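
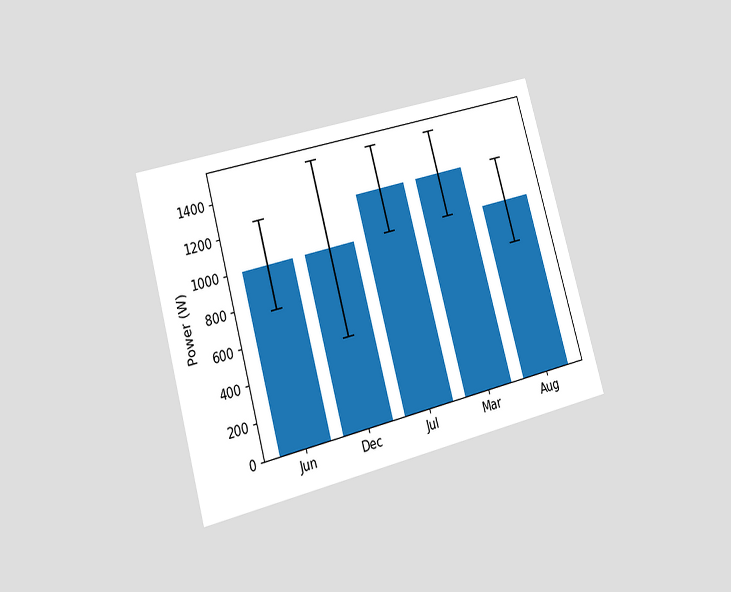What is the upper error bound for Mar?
1500W

The chart is tilted about 16° counter-clockwise and viewed at a slight angle. The Mar bar's upper whisker reaches 1500W.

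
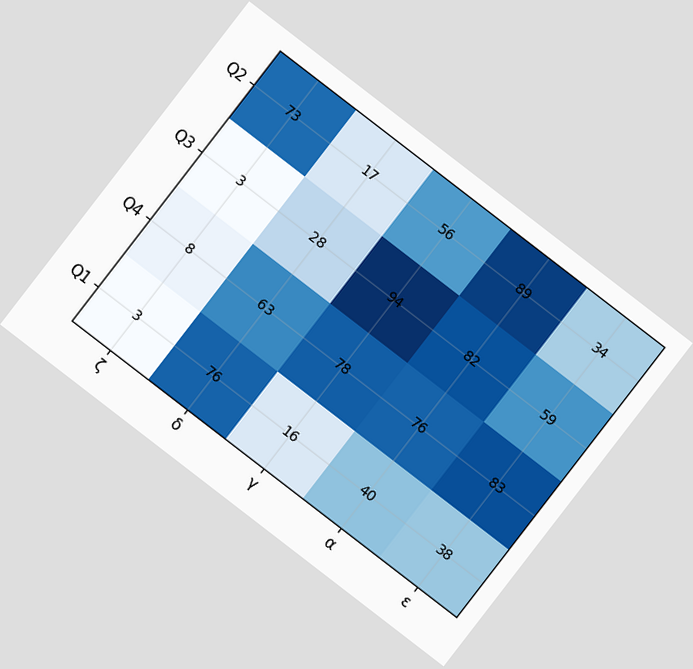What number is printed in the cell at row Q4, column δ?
63

The chart is tilted about 38° clockwise. The (Q4, δ) cell reads 63.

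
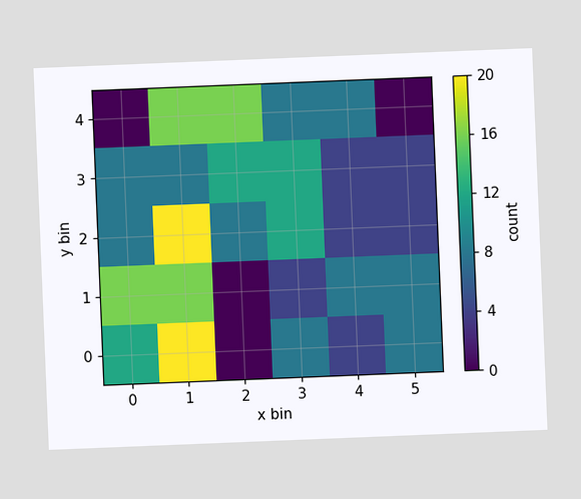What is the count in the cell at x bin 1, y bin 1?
16

The chart is tilted about 2° counter-clockwise. Matching the cell (1, 1) against the colorbar gives 16.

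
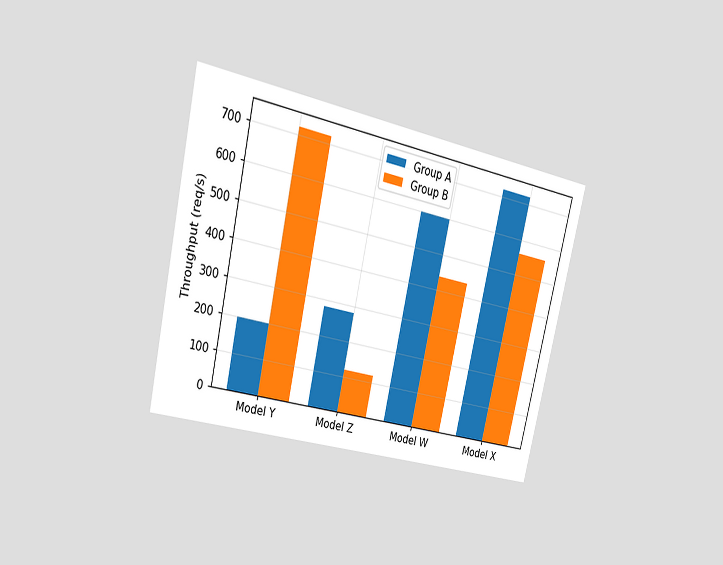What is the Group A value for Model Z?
280req/s

The chart is tilted about 13° clockwise and viewed at a slight angle. The Group A bar at Model Z reaches 280req/s on the y-axis.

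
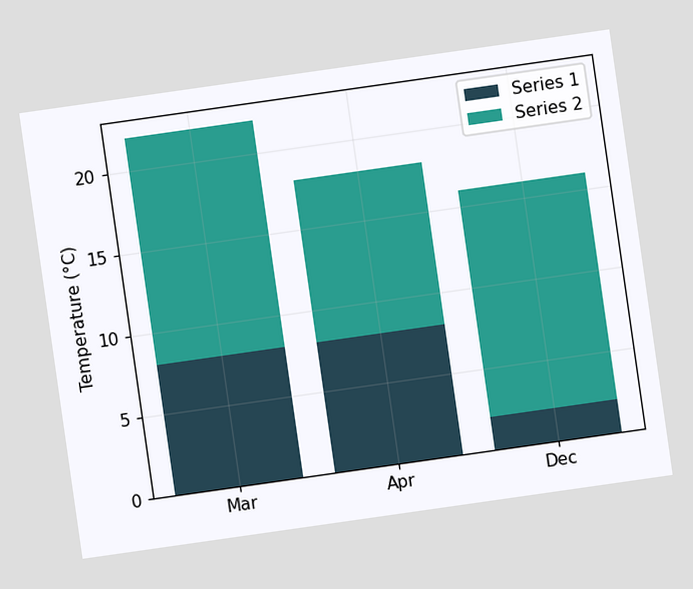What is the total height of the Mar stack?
22°C

The chart is tilted about 8° counter-clockwise. The Mar stack's top reaches 22°C on the y-axis.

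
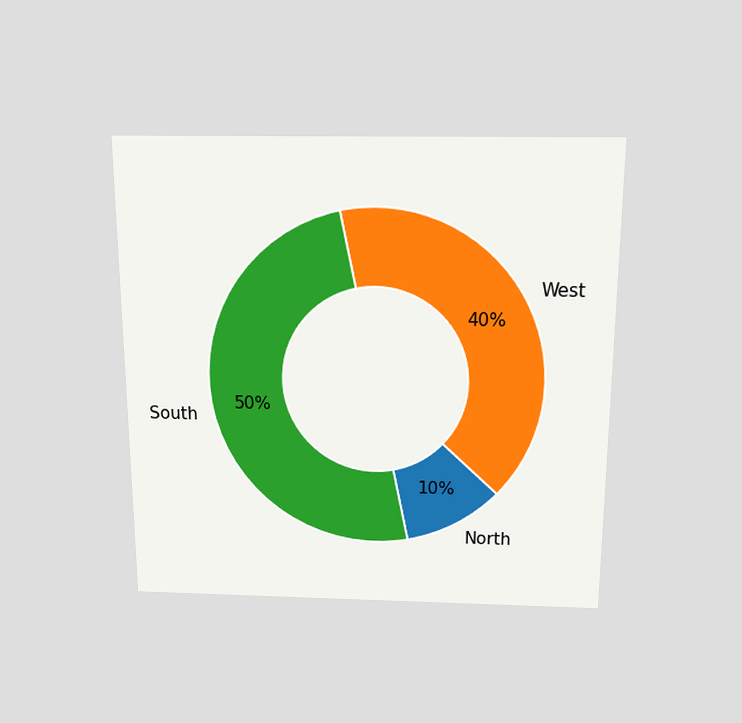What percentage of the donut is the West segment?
40%

The chart is viewed slightly from above. The West segment takes up 40% of the ring.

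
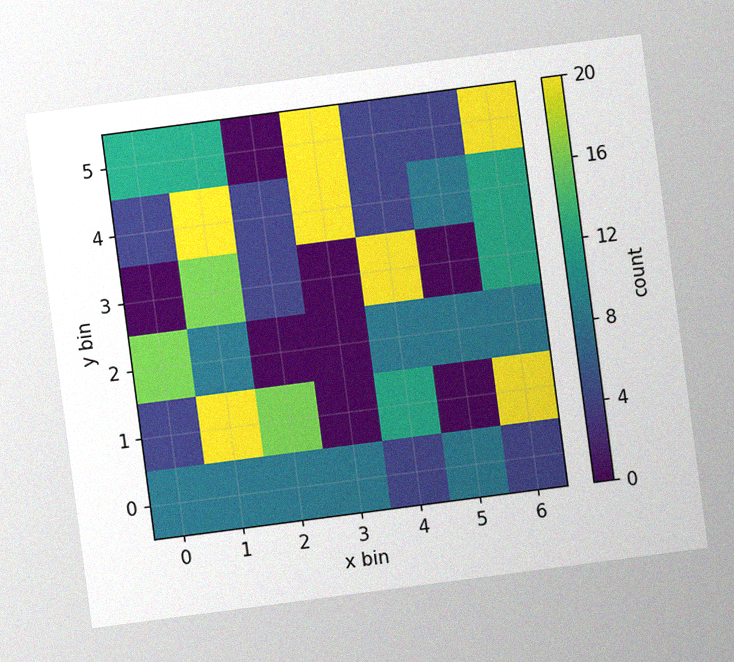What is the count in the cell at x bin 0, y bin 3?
0

The chart is tilted about 7° counter-clockwise, with some photo noise. Matching the cell (0, 3) against the colorbar gives 0.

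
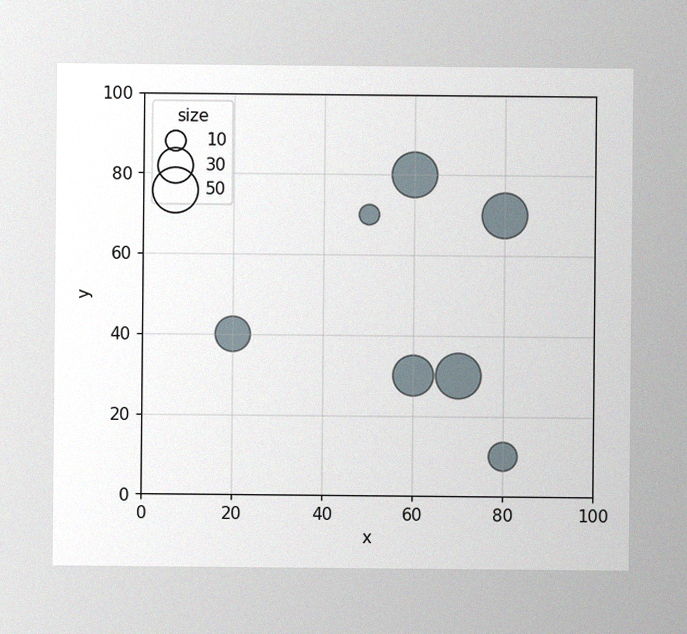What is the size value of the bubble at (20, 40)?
The image has some photo noise and uneven lighting. Matching the bubble at (20, 40) against the size legend gives 30.

30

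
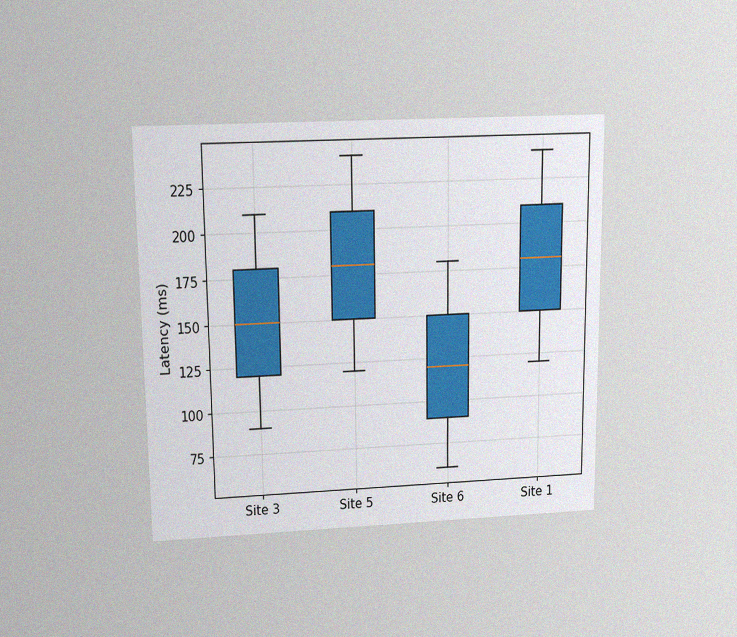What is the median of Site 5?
180ms

The chart is viewed slightly from above, with some photo noise. The median line in the Site 5 box sits at 180ms.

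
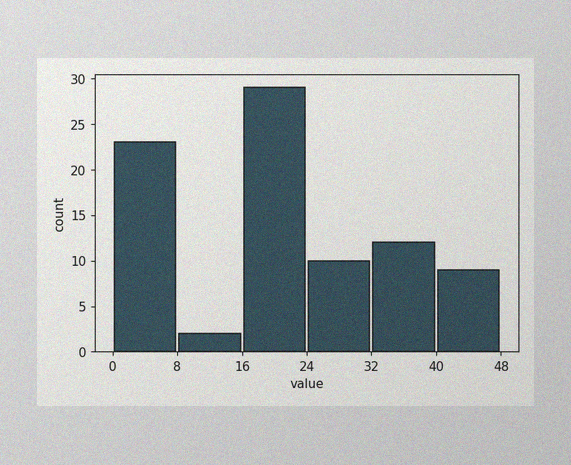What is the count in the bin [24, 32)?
10

The image has some photo noise and uneven lighting. The [24, 32) bin has height 10.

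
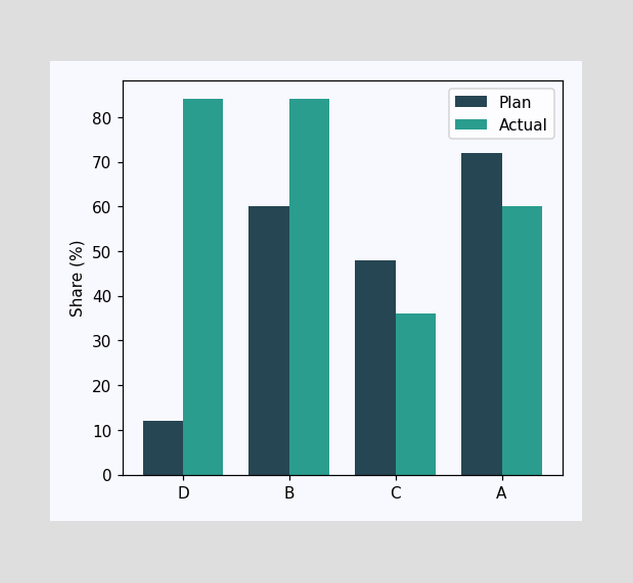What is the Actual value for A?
The Actual bar at A reaches 60% on the y-axis.

60%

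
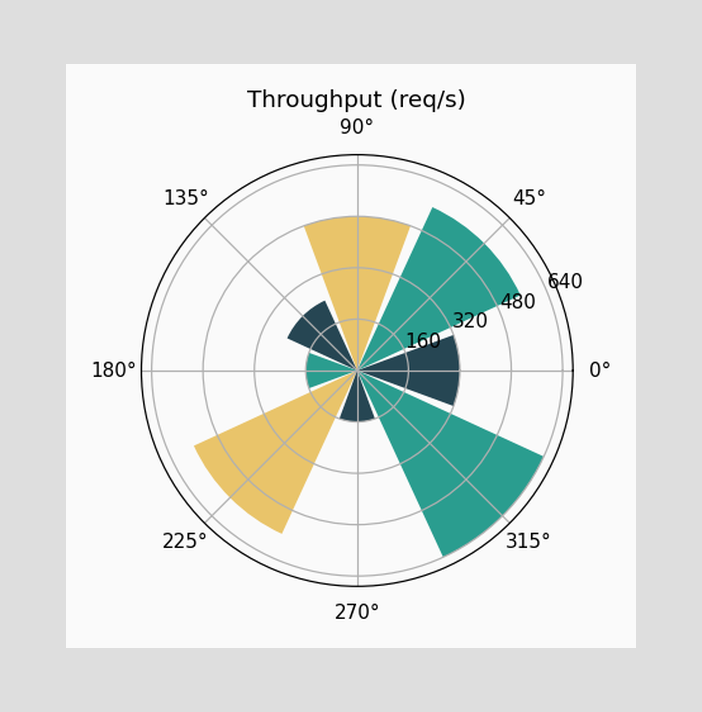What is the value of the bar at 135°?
The bar at 135° reaches 240req/s on the radial axis.

240req/s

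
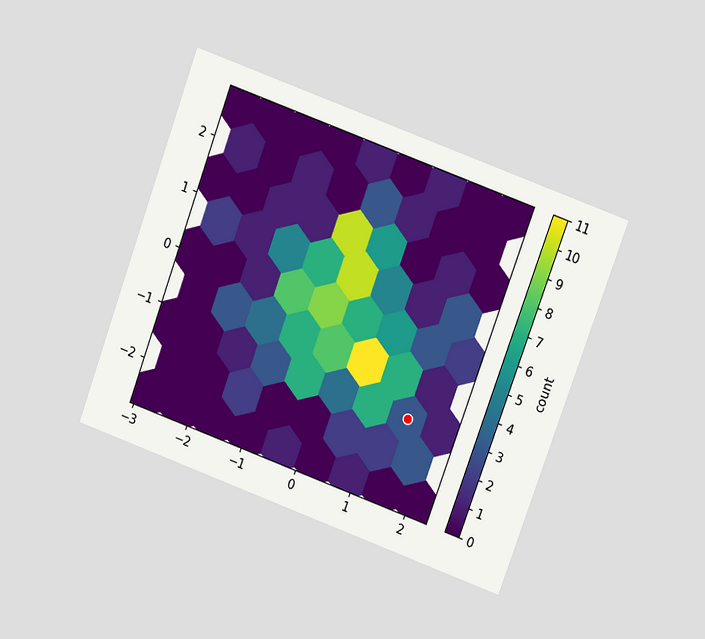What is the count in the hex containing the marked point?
The chart is tilted about 20° clockwise and viewed at a slight angle. The marked hex reads 3 on the colorbar.

3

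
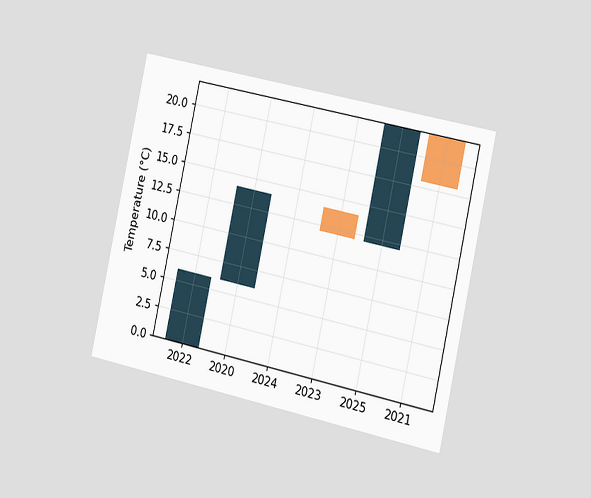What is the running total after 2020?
The chart is tilted about 12° clockwise and viewed slightly from the right. After 2020 the running total reaches 14°C.

14°C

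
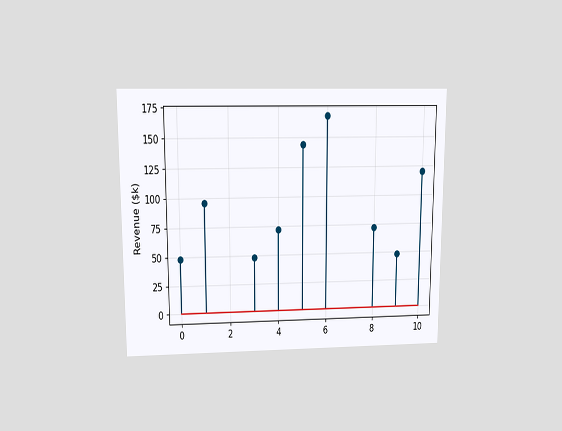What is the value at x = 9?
$48k

The chart is viewed slightly from above. The stem at x=9 reaches $48k.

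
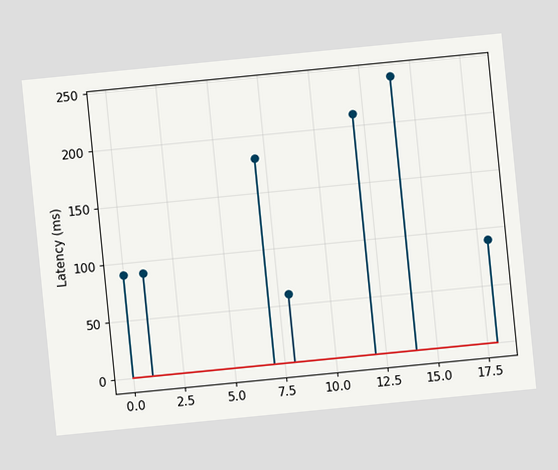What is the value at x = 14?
240ms

The chart is tilted about 6° counter-clockwise. The stem at x=14 reaches 240ms.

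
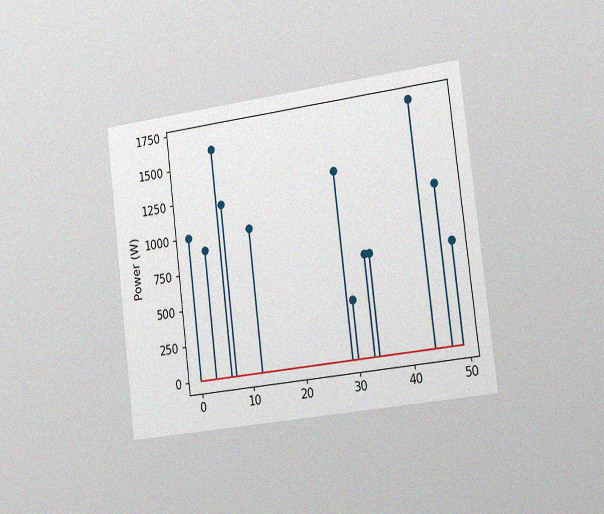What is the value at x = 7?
The chart is tilted about 7° counter-clockwise and viewed slightly from the right, with some photo noise. The stem at x=7 reaches 1200W.

1200W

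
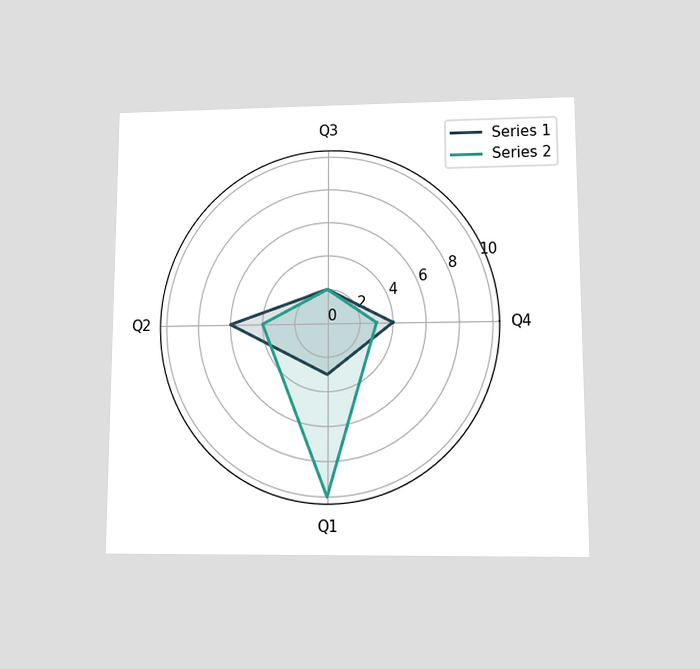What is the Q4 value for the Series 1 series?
The chart is viewed at a slight angle. On the Q4 axis, Series 1 reaches 4.

4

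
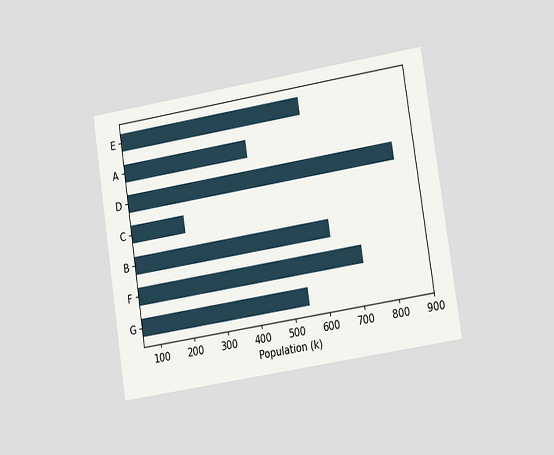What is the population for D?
840k

The chart is tilted about 9° counter-clockwise and viewed slightly from the right. Reading along the chart's x-axis, the D bar reaches 840k.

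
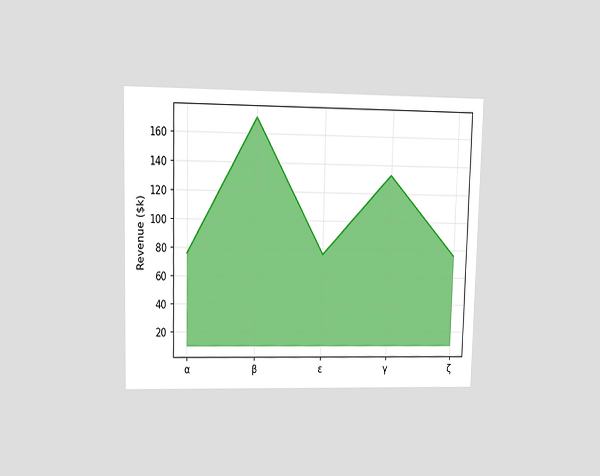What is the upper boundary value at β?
The chart is viewed at a slight angle. At β the upper boundary is at $171k.

$171k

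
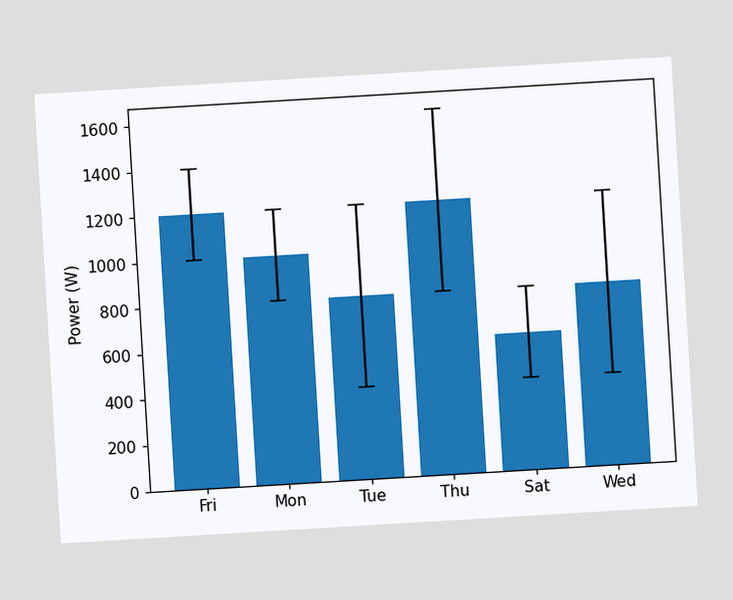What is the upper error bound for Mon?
1200W

The chart is tilted about 3° counter-clockwise. The Mon bar's upper whisker reaches 1200W.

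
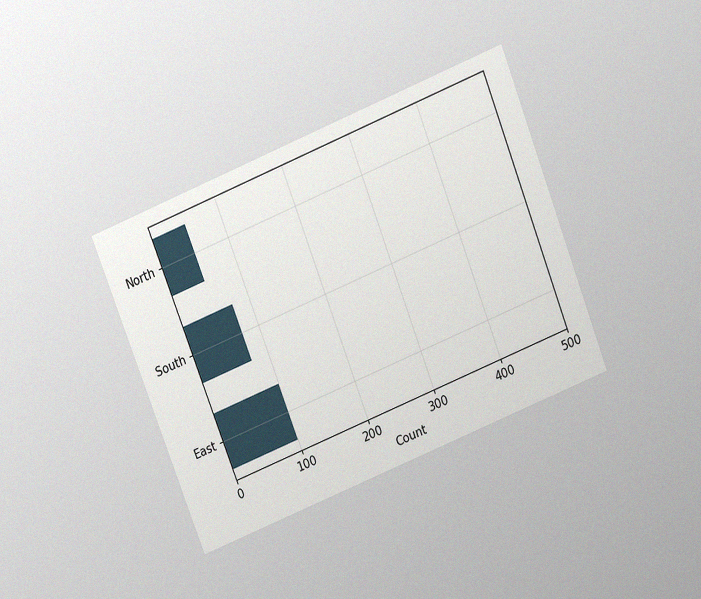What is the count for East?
100

The chart is tilted about 22° counter-clockwise and viewed slightly from above, with some photo noise. Reading along the chart's x-axis, the East bar reaches 100.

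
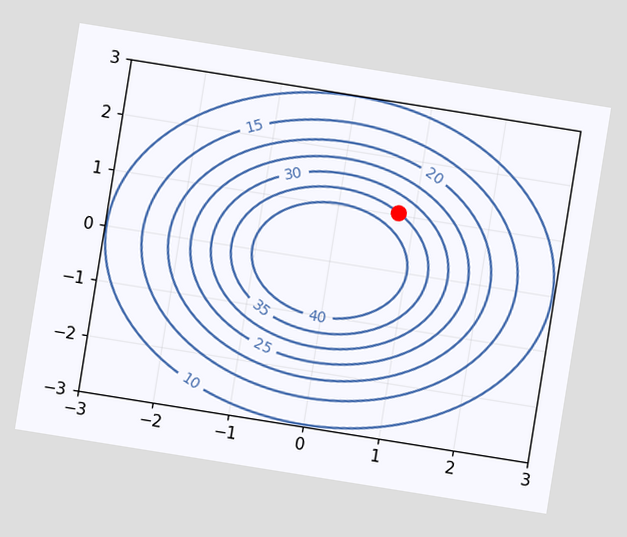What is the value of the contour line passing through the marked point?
The chart is tilted about 9° clockwise. The marked point sits on the contour labelled 35.

35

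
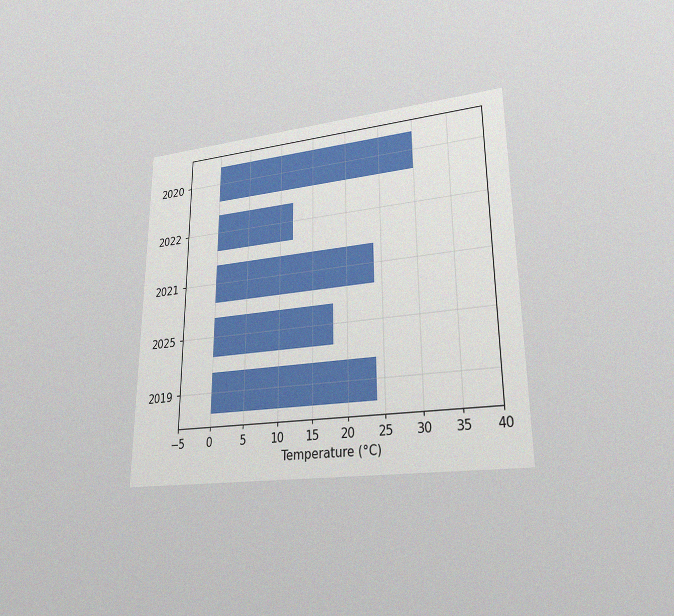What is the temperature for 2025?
18°C

The chart is viewed at a slight angle, with some photo noise. Reading along the chart's x-axis, the 2025 bar reaches 18°C.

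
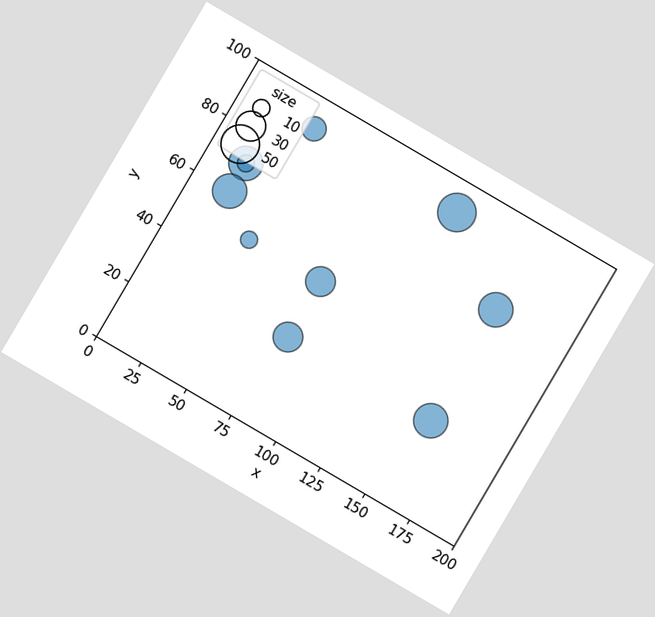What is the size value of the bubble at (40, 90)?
20

The chart is tilted about 30° clockwise. Matching the bubble at (40, 90) against the size legend gives 20.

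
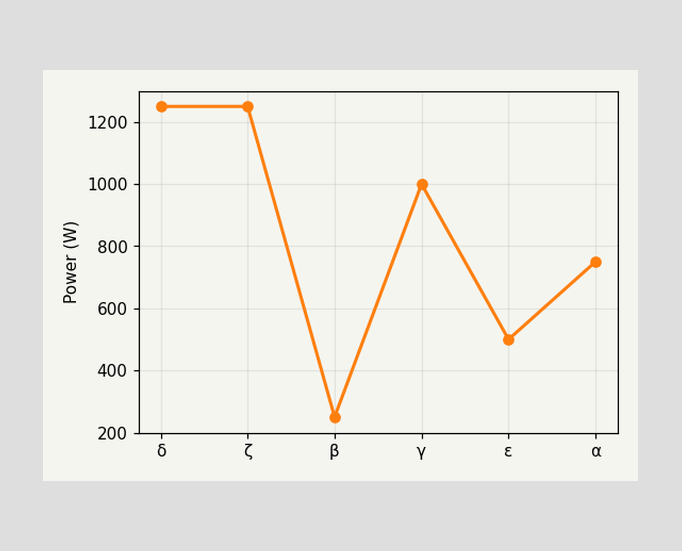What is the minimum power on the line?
The lowest point is at β, and reading across to the y-axis gives 250W.

250W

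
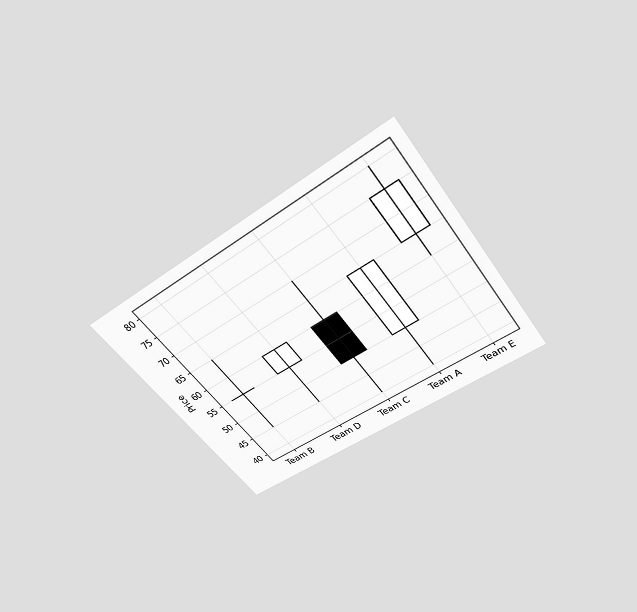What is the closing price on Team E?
The chart is tilted about 36° counter-clockwise and viewed slightly from above. The Team E candle closes at 75.

75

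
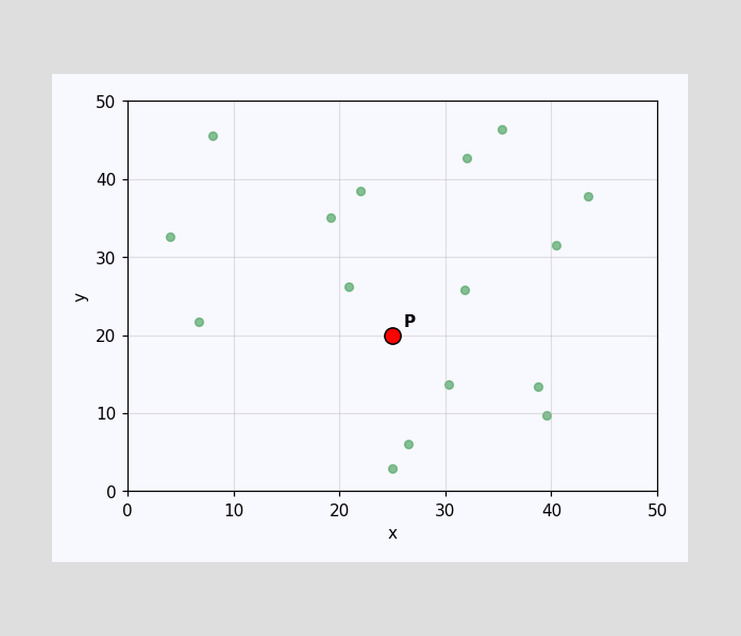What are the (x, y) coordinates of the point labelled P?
(25, 20)

Following the gridlines from P to each axis, P sits at (25, 20).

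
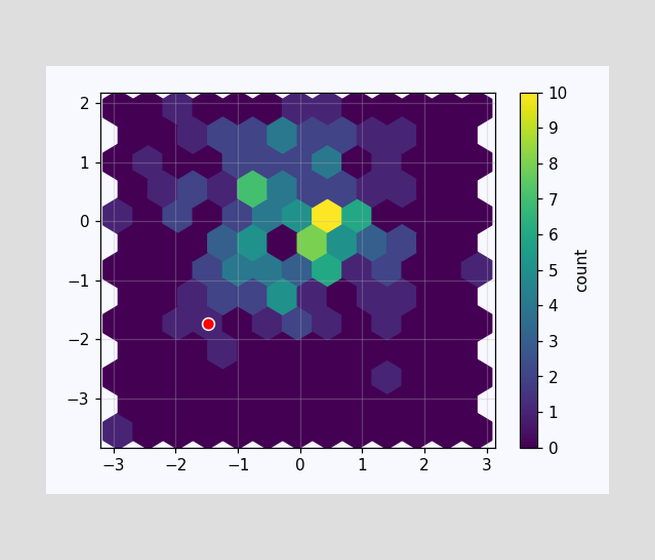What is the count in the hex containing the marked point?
The marked hex reads 1 on the colorbar.

1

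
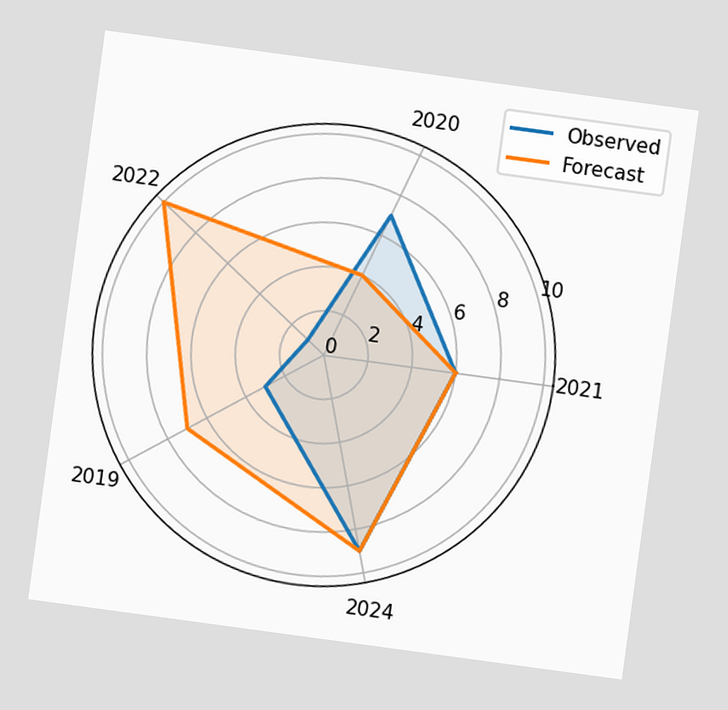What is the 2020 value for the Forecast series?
The chart is tilted about 8° clockwise. On the 2020 axis, Forecast reaches 4.

4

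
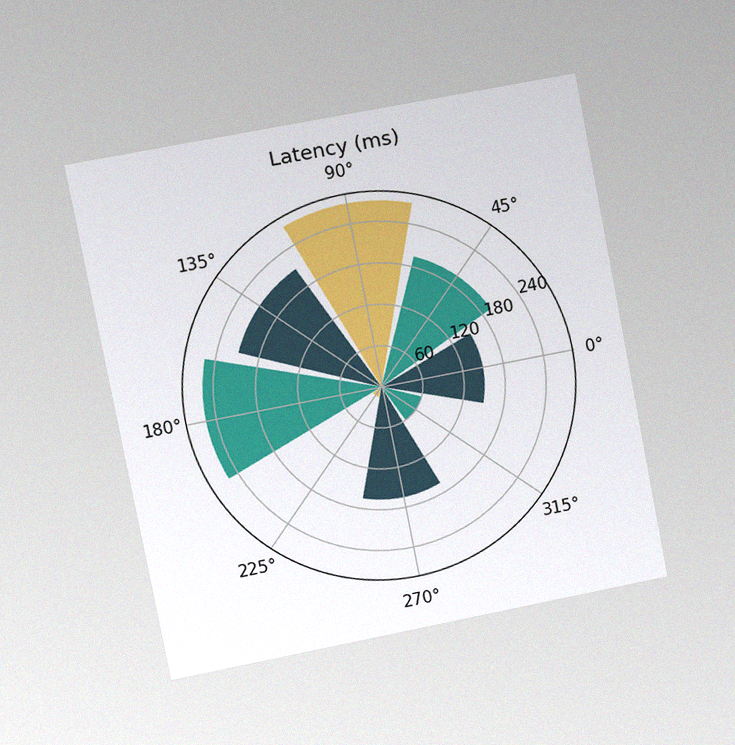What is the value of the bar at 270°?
165ms

The chart is tilted about 11° counter-clockwise and viewed at a slight angle, with some photo noise. The bar at 270° reaches 165ms on the radial axis.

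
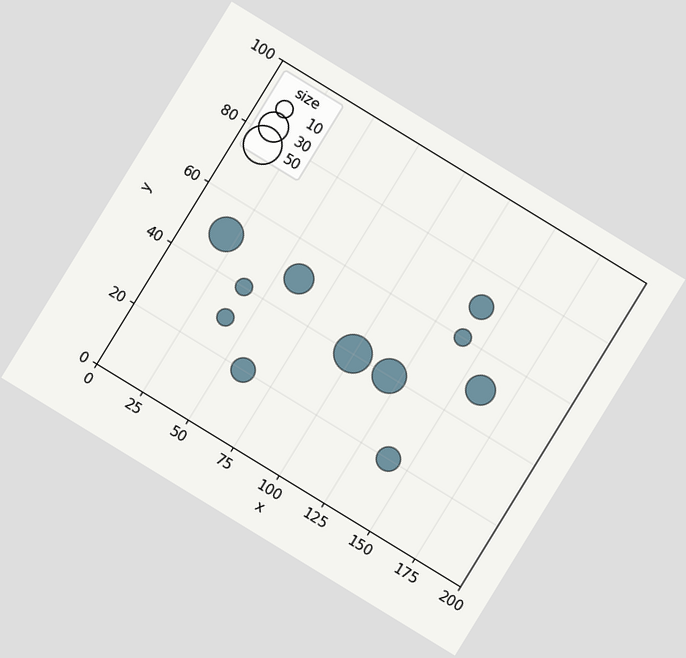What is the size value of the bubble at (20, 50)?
40

The chart is tilted about 32° clockwise. Matching the bubble at (20, 50) against the size legend gives 40.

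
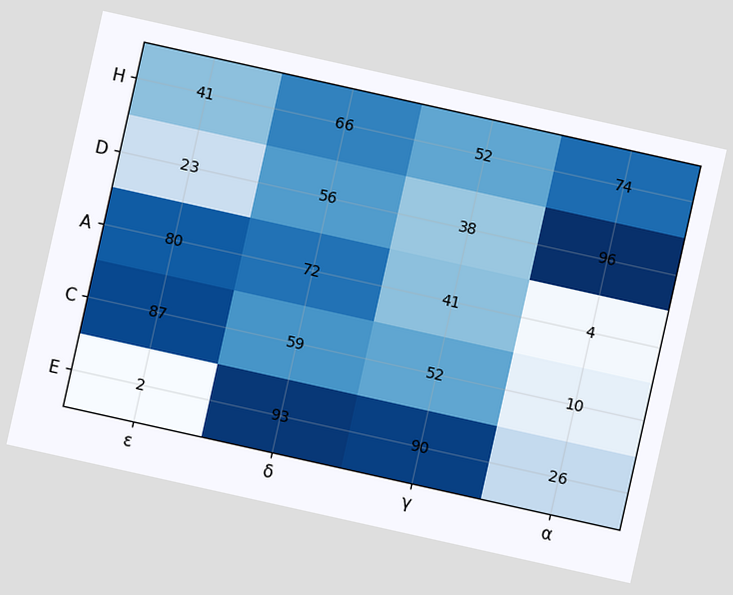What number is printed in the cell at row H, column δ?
The chart is tilted about 13° clockwise. The (H, δ) cell reads 66.

66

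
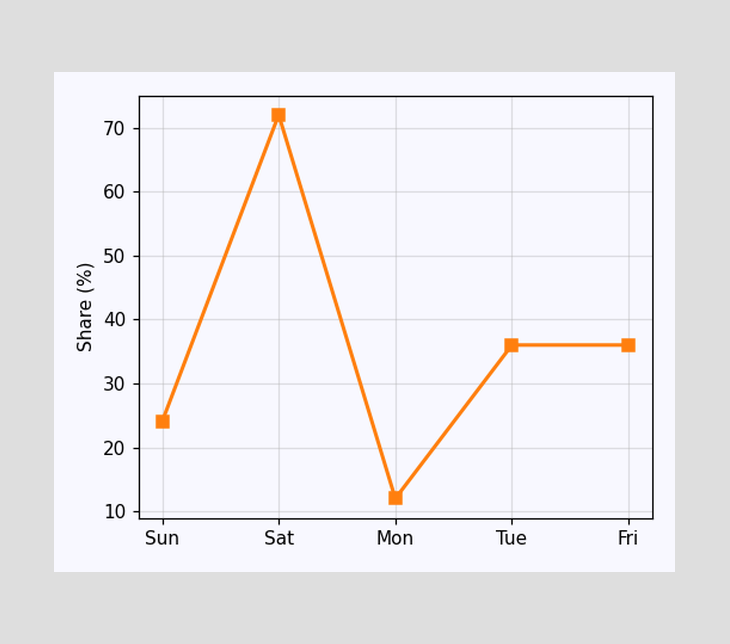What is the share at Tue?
36%

At Tue, the line is at 36%.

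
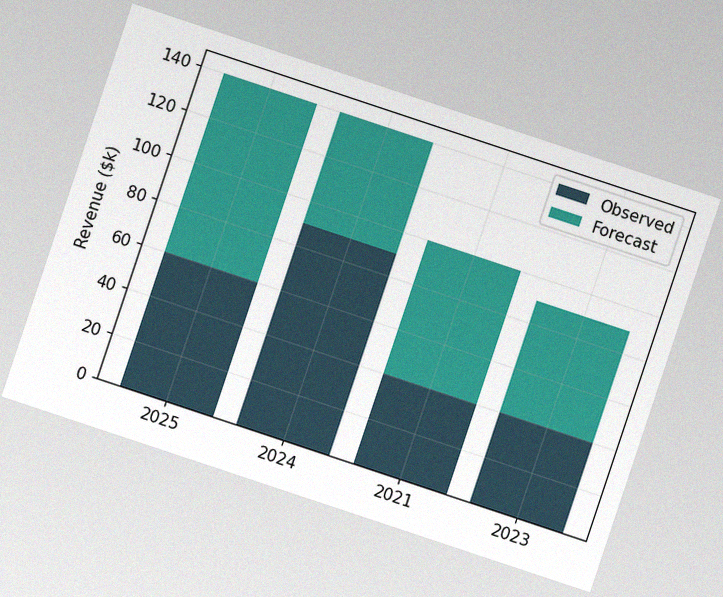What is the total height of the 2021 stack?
The chart is tilted about 18° clockwise, with some photo noise. The 2021 stack's top reaches $100k on the y-axis.

$100k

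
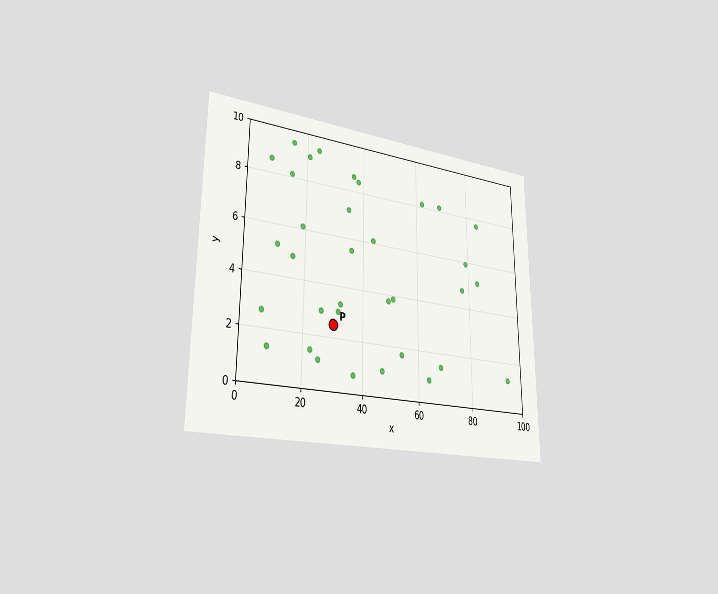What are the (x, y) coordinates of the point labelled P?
(30, 2.5)

The chart is viewed slightly from the left. Following the gridlines from P to each axis, P sits at (30, 2.5).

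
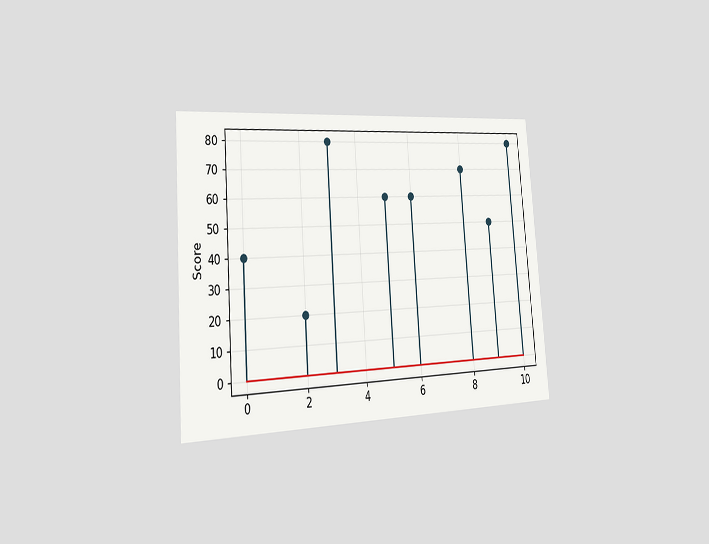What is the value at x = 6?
The chart is tilted about 4° counter-clockwise and viewed slightly from the left. The stem at x=6 reaches 60.

60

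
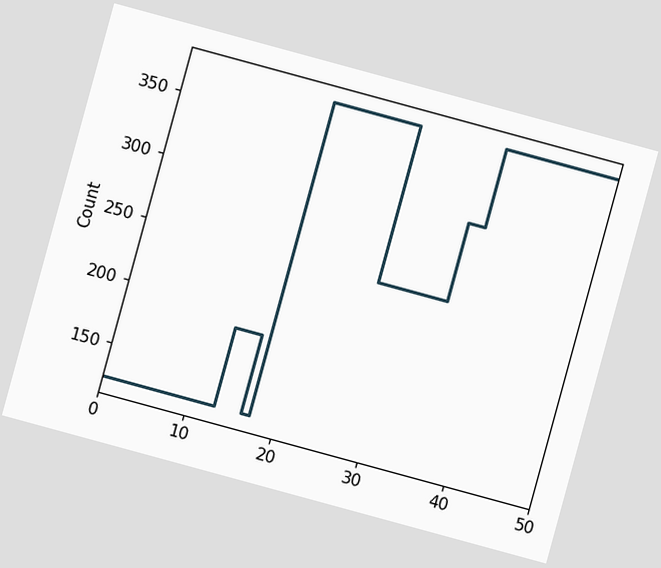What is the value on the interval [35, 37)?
310

The chart is tilted about 15° clockwise. On [35, 37) the step sits at 310.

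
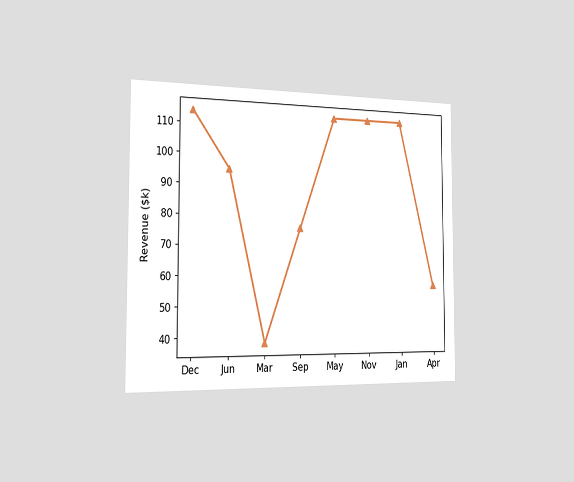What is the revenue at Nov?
The chart is viewed slightly from the left. At Nov, the line is at $114k.

$114k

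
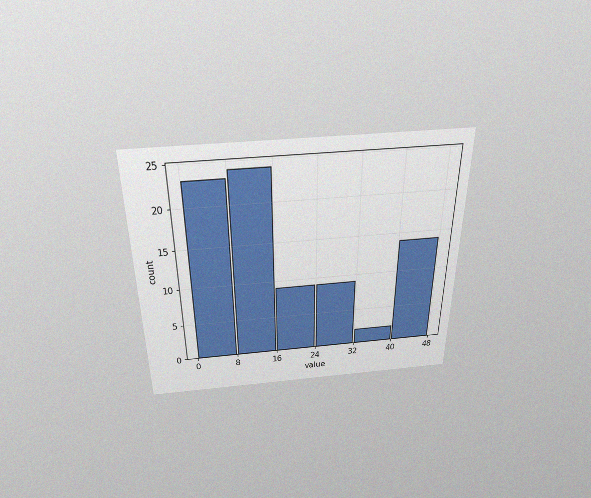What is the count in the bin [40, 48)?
14

The chart is viewed slightly from above, with some photo noise. The [40, 48) bin has height 14.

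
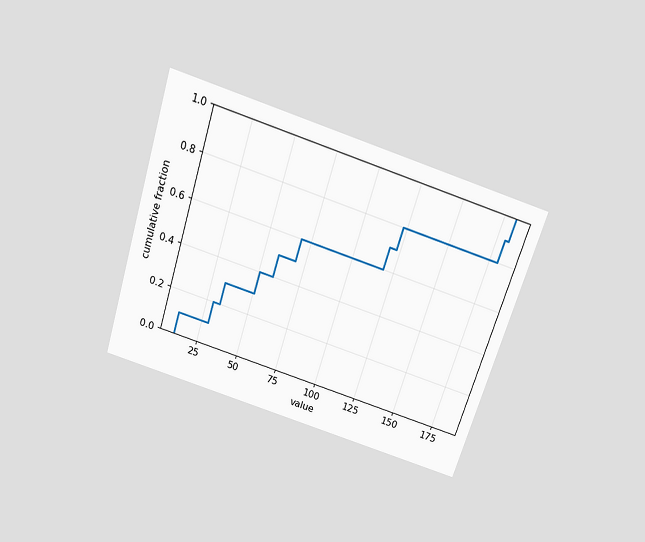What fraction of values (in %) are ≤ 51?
40%

The chart is tilted about 17° clockwise and viewed slightly from above. At x=51 the ECDF step is at 40%.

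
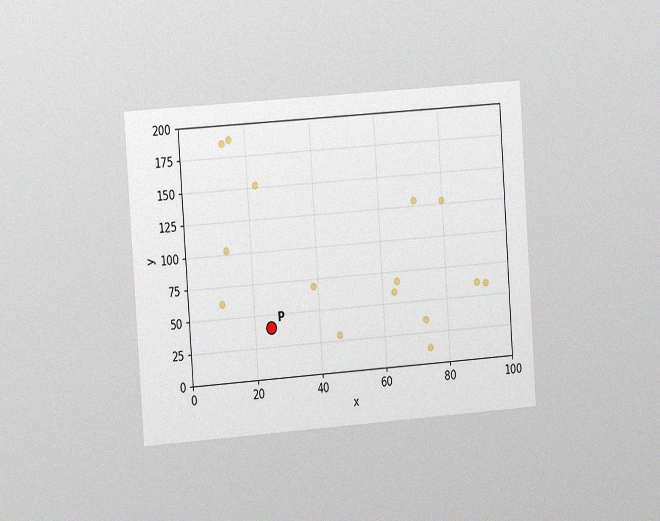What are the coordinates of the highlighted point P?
(25, 40)

The chart is tilted about 4° counter-clockwise and viewed slightly from the left, with some photo noise. Following the gridlines from P to each axis, P sits at (25, 40).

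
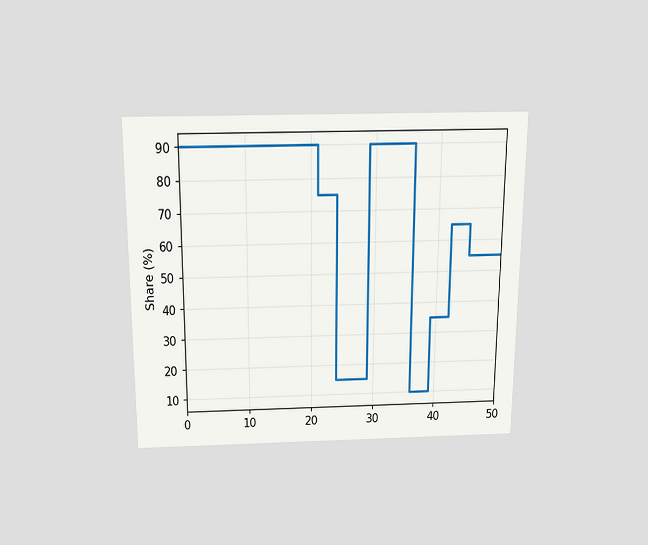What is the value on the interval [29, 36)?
The chart is viewed slightly from above. On [29, 36) the step sits at 90%.

90%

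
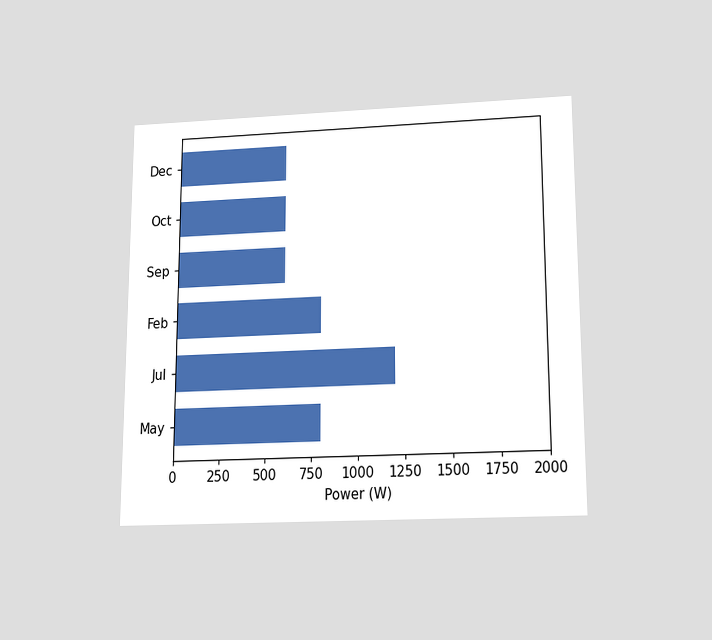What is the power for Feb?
The chart is viewed slightly from below. Reading along the chart's x-axis, the Feb bar reaches 800W.

800W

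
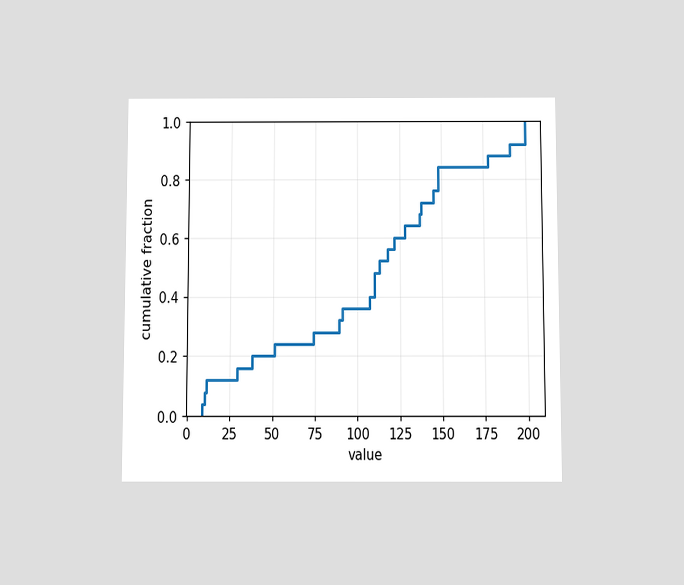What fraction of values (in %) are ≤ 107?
The chart is viewed slightly from below. At x=107 the ECDF step is at 40%.

40%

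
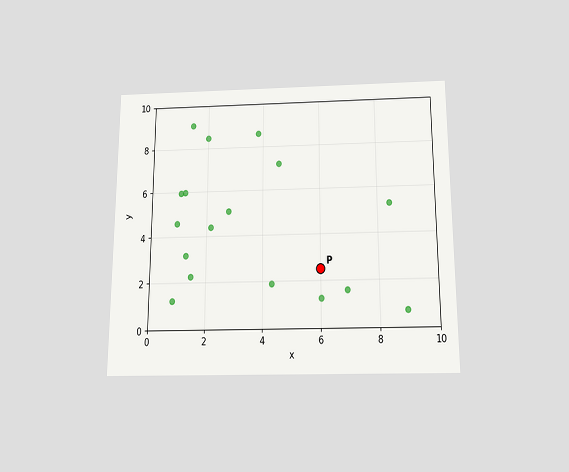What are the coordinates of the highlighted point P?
(6, 2.5)

The chart is viewed slightly from below. Following the gridlines from P to each axis, P sits at (6, 2.5).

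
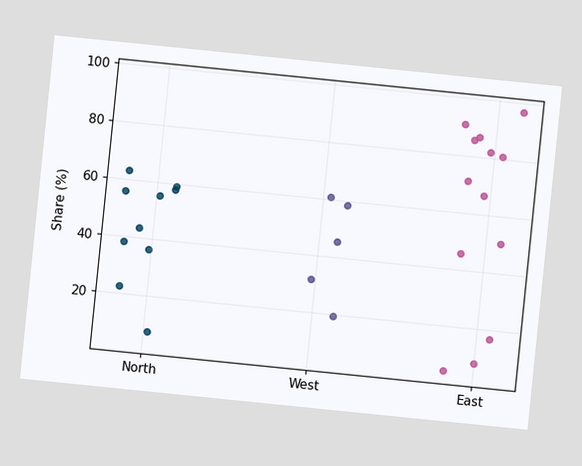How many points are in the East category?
The chart is tilted about 6° clockwise. Counting the markers in the East column gives 13.

13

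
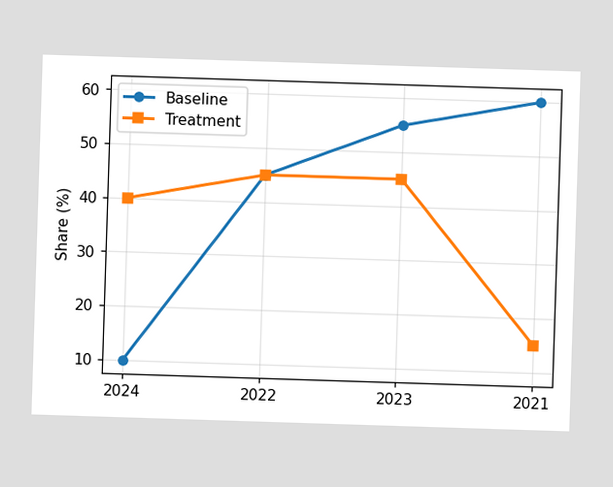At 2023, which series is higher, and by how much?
Baseline, by 10%

At 2023, Baseline sits above the other line by 10%.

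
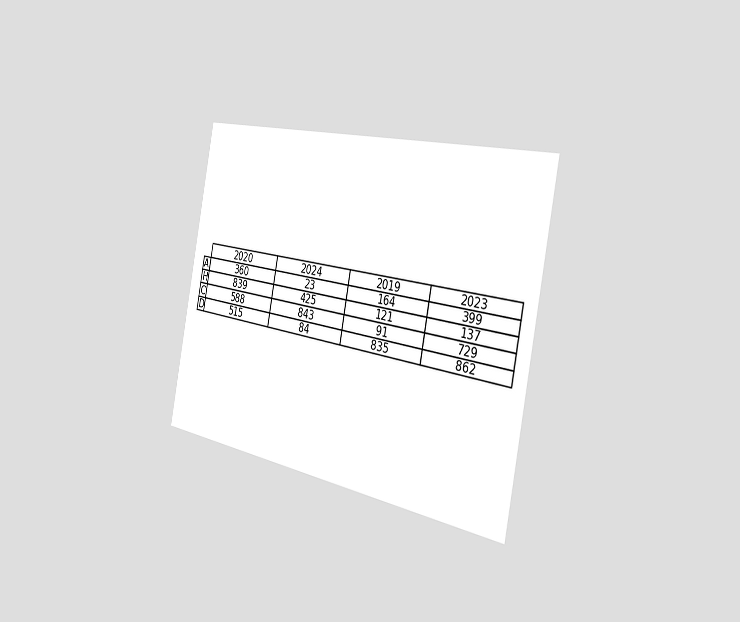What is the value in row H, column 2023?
137

The chart is tilted about 11° clockwise and viewed slightly from the right. The (H, 2023) cell reads 137.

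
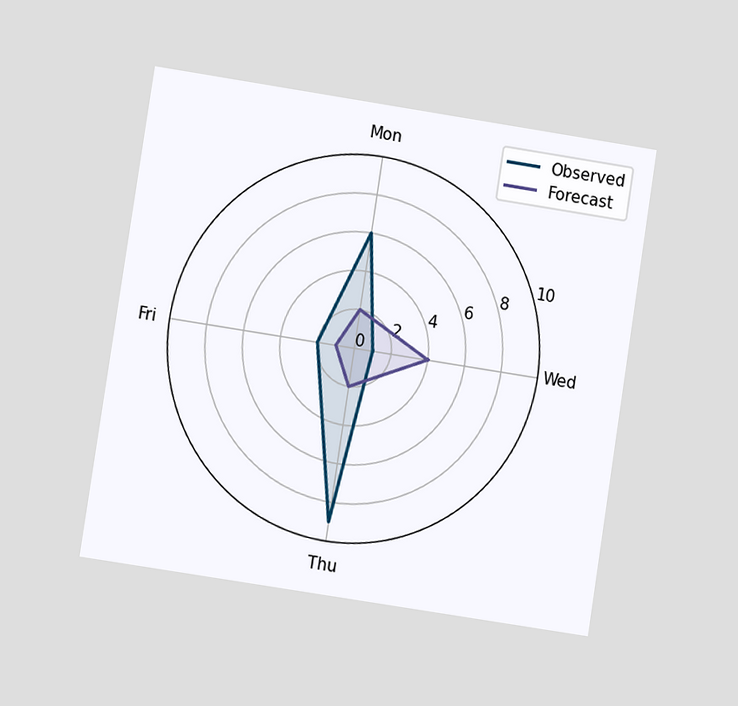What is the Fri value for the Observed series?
2

The chart is tilted about 9° clockwise and viewed at a slight angle. On the Fri axis, Observed reaches 2.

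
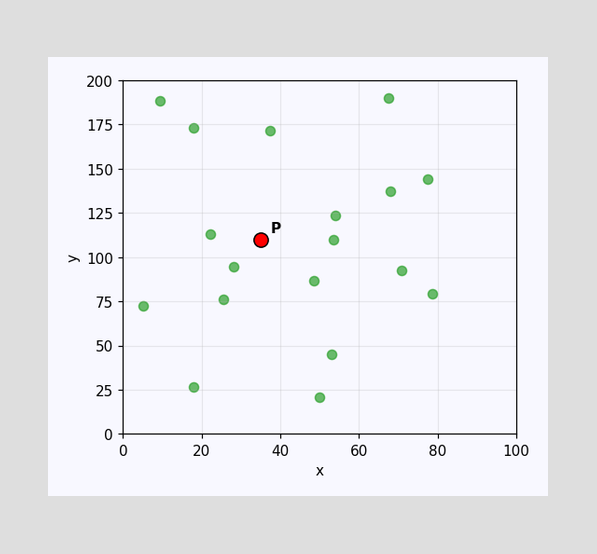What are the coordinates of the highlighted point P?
Following the gridlines from P to each axis, P sits at (35, 110).

(35, 110)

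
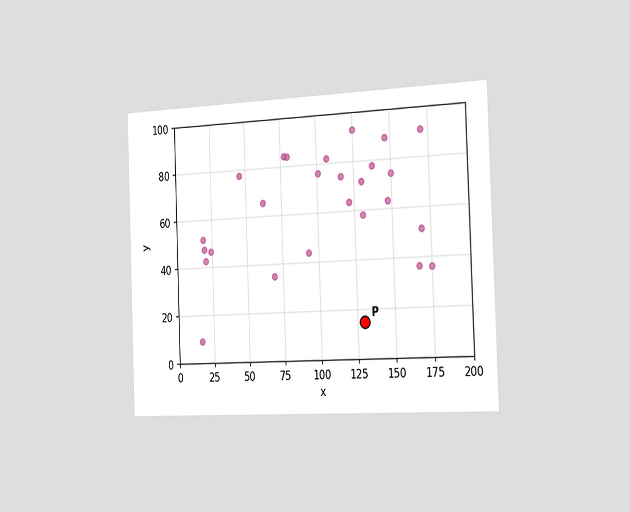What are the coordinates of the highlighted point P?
The chart is tilted about 2° counter-clockwise and viewed slightly from the right. Following the gridlines from P to each axis, P sits at (130, 15).

(130, 15)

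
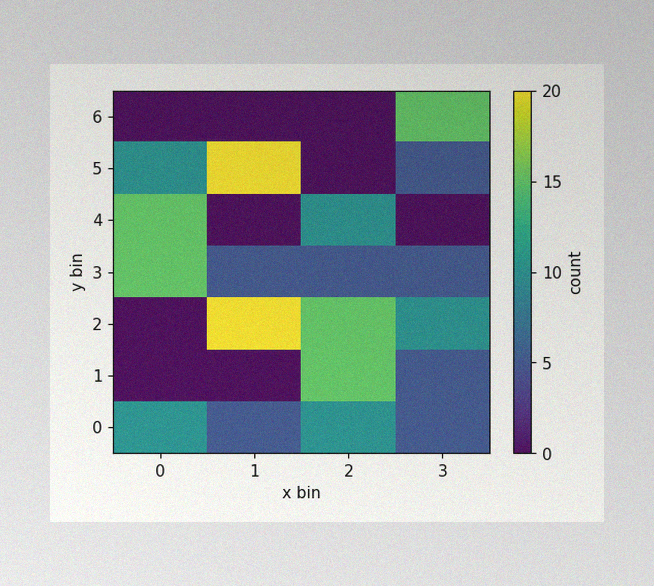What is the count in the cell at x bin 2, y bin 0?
10

The image has some photo noise and uneven lighting. Matching the cell (2, 0) against the colorbar gives 10.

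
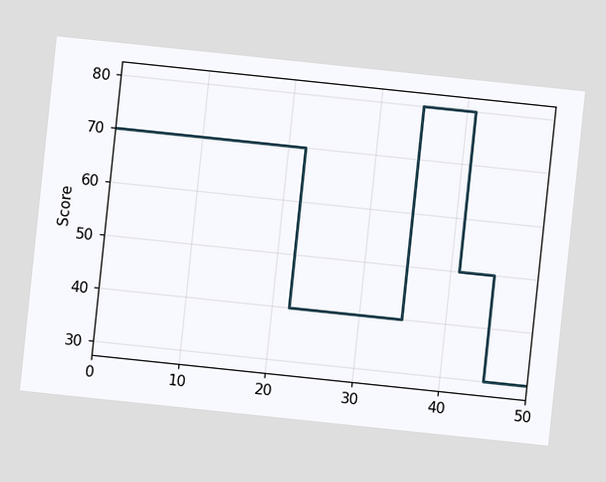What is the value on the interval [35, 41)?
80

The chart is tilted about 6° clockwise. On [35, 41) the step sits at 80.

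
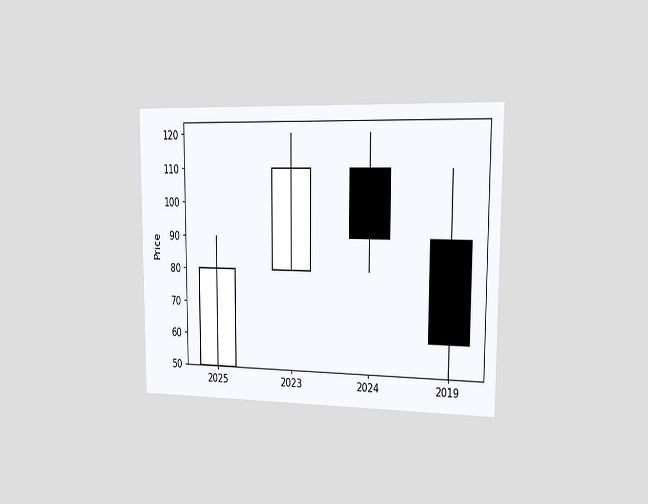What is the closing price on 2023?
The chart is viewed slightly from the right. The 2023 candle closes at 110.

110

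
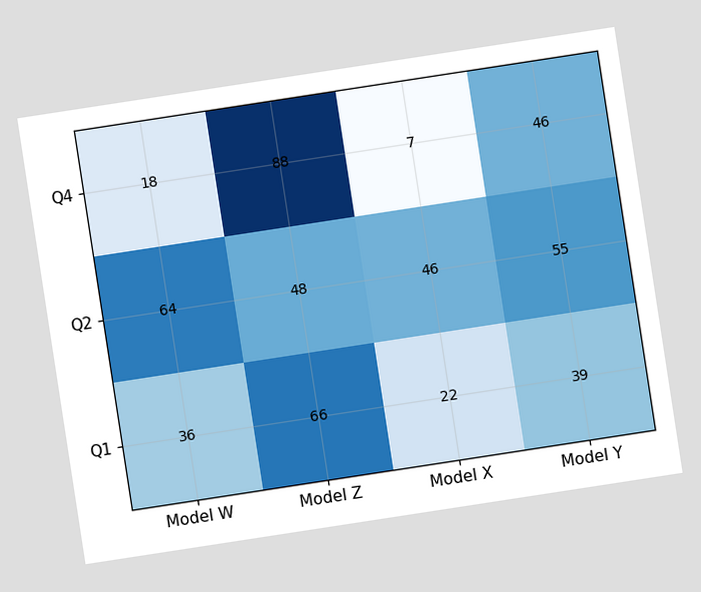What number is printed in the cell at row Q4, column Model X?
7

The chart is tilted about 9° counter-clockwise. The (Q4, Model X) cell reads 7.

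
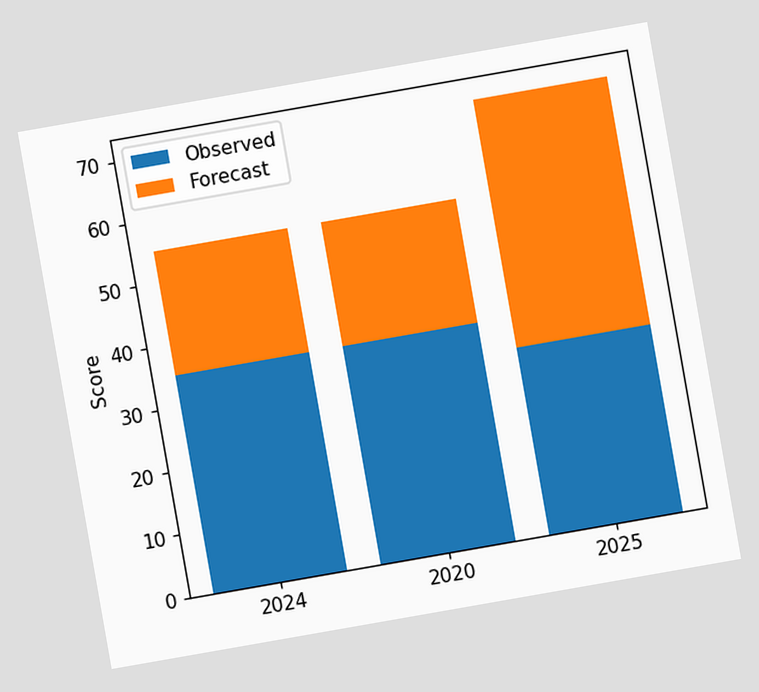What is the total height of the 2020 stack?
55

The chart is tilted about 10° counter-clockwise. The 2020 stack's top reaches 55 on the y-axis.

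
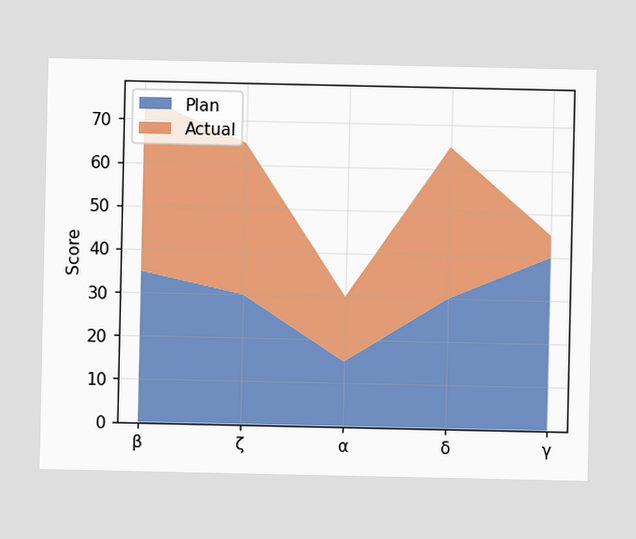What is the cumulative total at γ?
45

The stacked total at γ reaches 45.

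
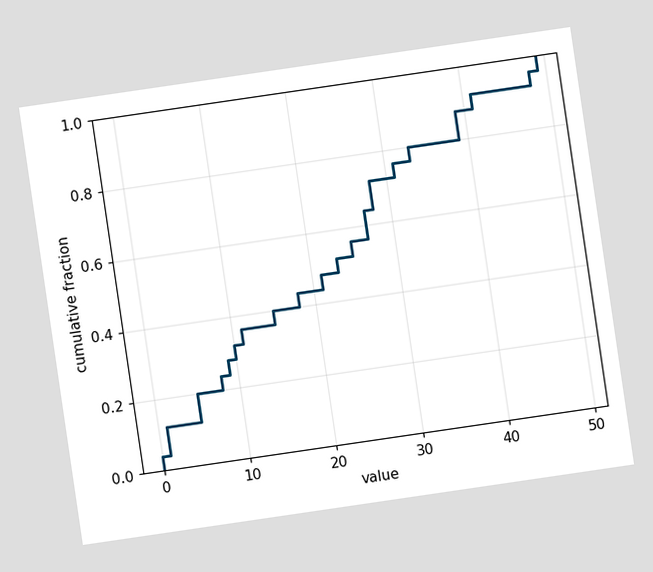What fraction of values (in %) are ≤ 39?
The chart is tilted about 8° counter-clockwise. At x=39 the ECDF step is at 88%.

88%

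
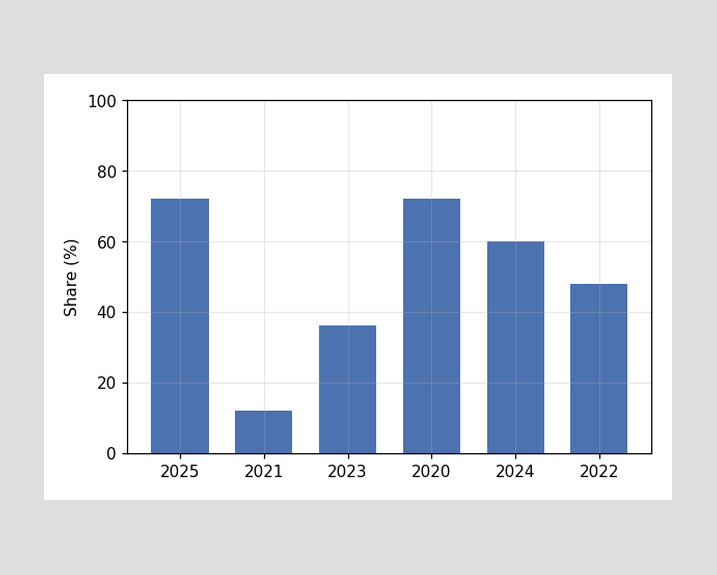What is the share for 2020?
72%

Reading along the chart's y-axis, the 2020 bar reaches 72%.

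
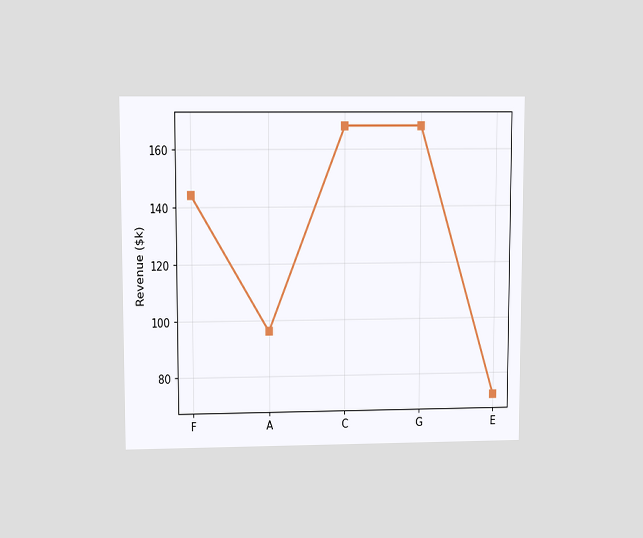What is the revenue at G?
The chart is viewed at a slight angle. At G, the line is at $168k.

$168k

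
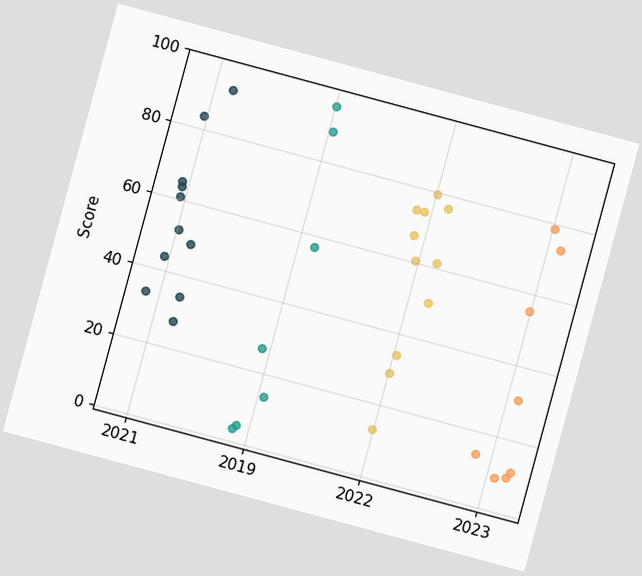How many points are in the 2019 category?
7

The chart is tilted about 15° clockwise. Counting the markers in the 2019 column gives 7.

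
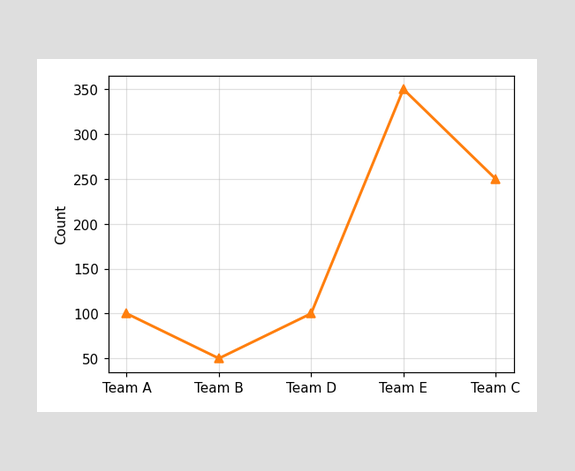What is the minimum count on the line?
50

The lowest point is at Team B, and reading across to the y-axis gives 50.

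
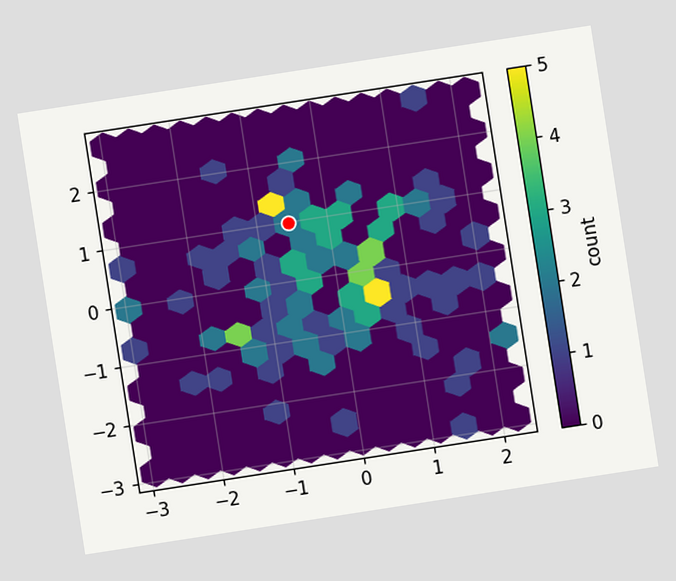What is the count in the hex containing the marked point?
2

The chart is tilted about 9° counter-clockwise. The marked hex reads 2 on the colorbar.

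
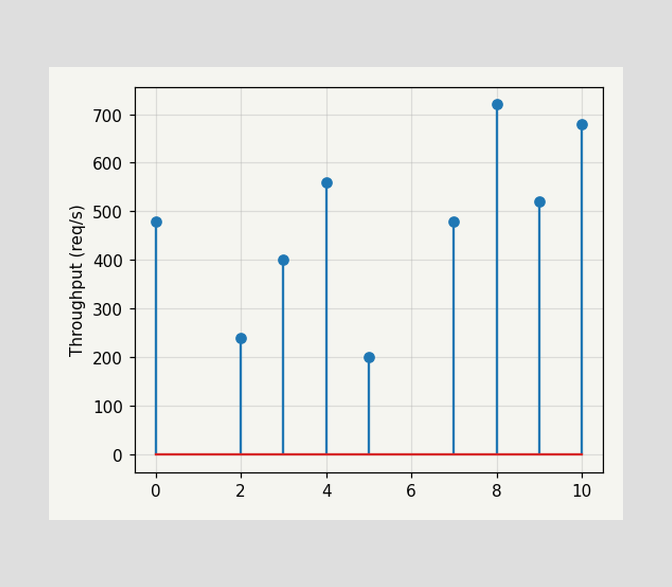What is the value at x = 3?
The stem at x=3 reaches 400req/s.

400req/s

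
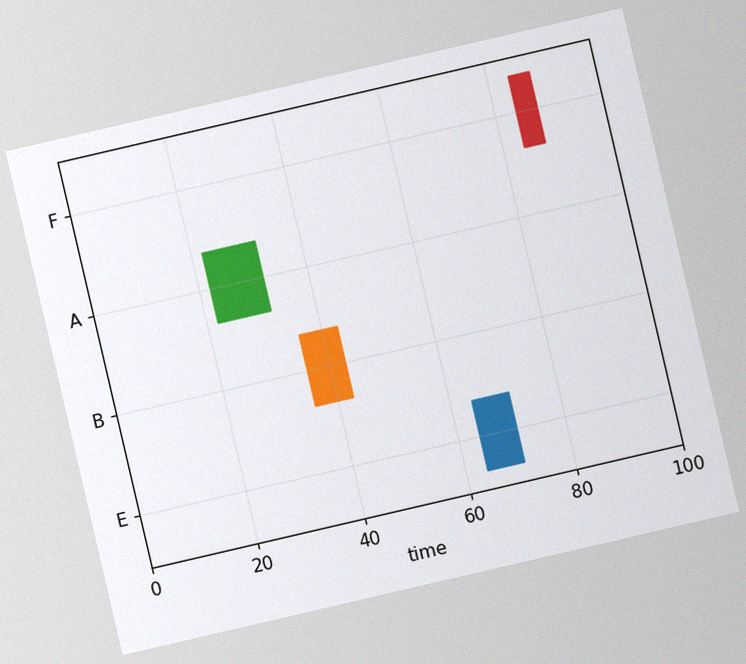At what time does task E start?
64

The chart is tilted about 13° counter-clockwise, with some photo noise. The E bar begins at t=64.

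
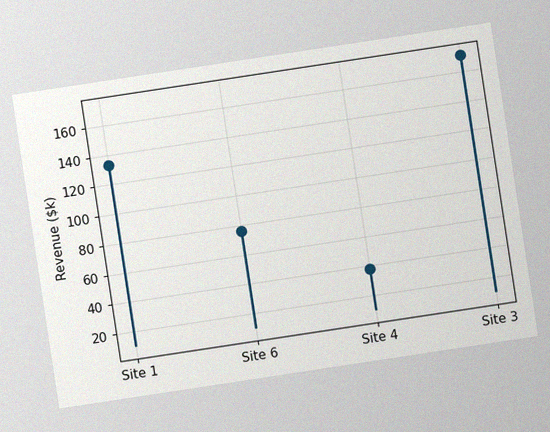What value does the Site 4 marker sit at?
$38k

The chart is tilted about 9° counter-clockwise, with some photo noise. The Site 4 marker sits at $38k.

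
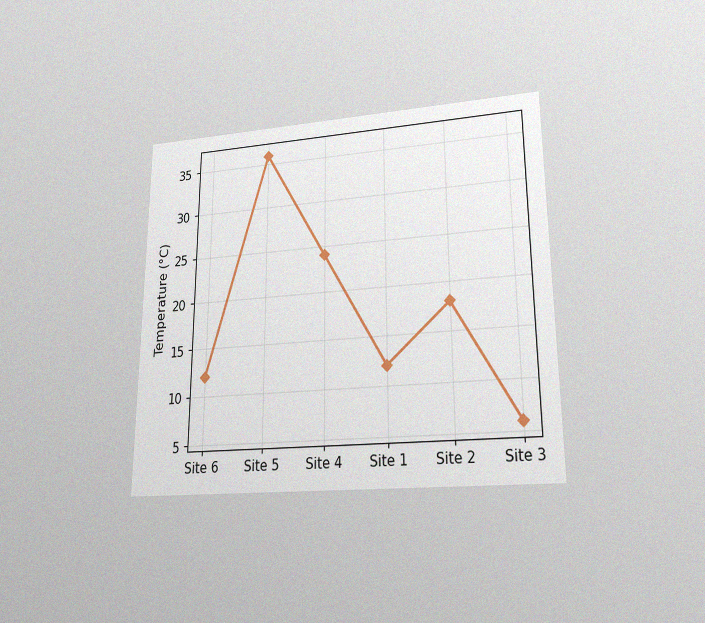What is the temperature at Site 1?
The chart is viewed at a slight angle, with some photo noise. At Site 1, the line is at 12°C.

12°C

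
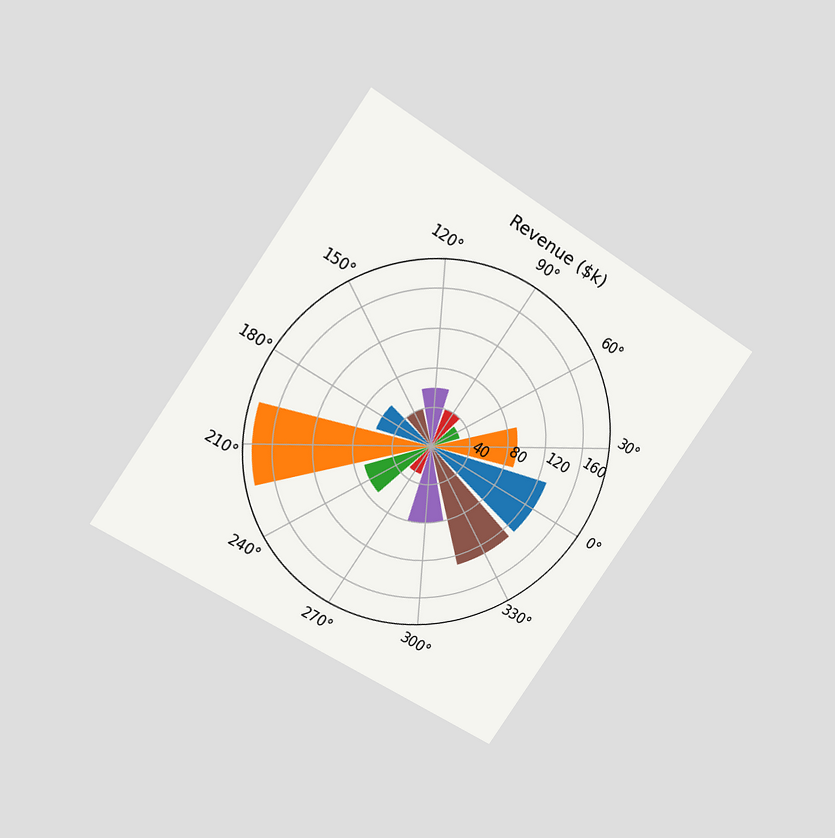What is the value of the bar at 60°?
The chart is tilted about 34° clockwise and viewed at a slight angle. The bar at 60° reaches $30k on the radial axis.

$30k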